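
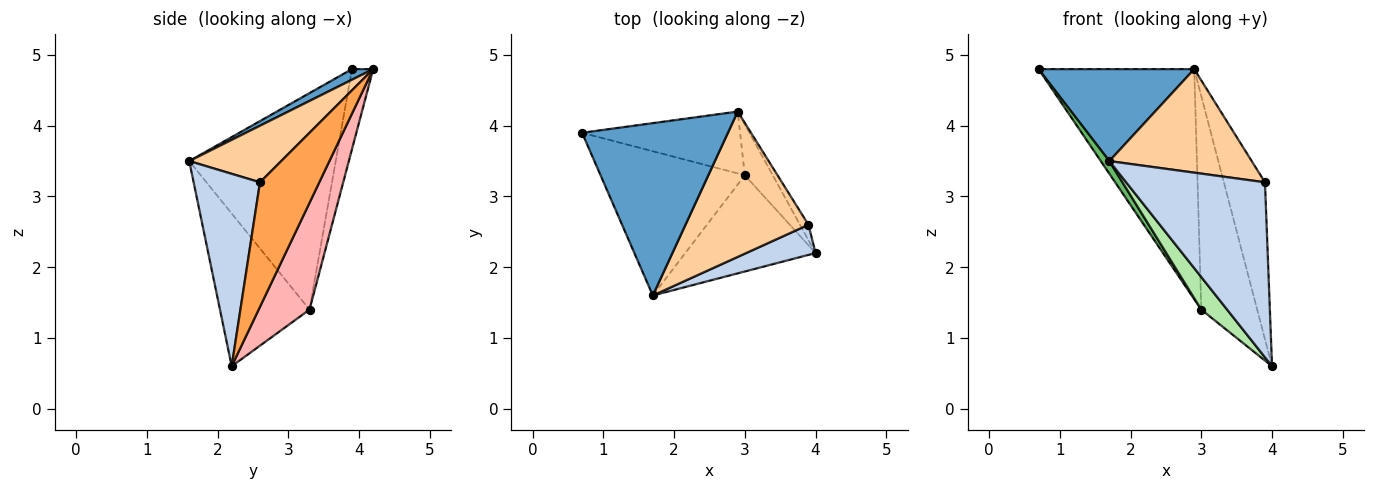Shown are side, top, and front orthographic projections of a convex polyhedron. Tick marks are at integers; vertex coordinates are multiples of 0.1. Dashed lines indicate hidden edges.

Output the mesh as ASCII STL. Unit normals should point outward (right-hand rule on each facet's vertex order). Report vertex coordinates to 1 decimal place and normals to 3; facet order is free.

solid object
 facet normal 0.064 -0.470 0.880
  outer loop
   vertex 2.9 4.2 4.8
   vertex 0.7 3.9 4.8
   vertex 1.7 1.6 3.5
  endloop
 endfacet
 facet normal 0.426 -0.892 0.154
  outer loop
   vertex 3.9 2.6 3.2
   vertex 1.7 1.6 3.5
   vertex 4.0 2.2 0.6
  endloop
 endfacet
 facet normal 0.821 0.569 -0.056
  outer loop
   vertex 3.9 2.6 3.2
   vertex 4.0 2.2 0.6
   vertex 2.9 4.2 4.8
  endloop
 endfacet
 facet normal 0.351 -0.543 0.763
  outer loop
   vertex 3.9 2.6 3.2
   vertex 2.9 4.2 4.8
   vertex 1.7 1.6 3.5
  endloop
 endfacet
 facet normal -0.831 -0.048 -0.554
  outer loop
   vertex 3.0 3.3 1.4
   vertex 1.7 1.6 3.5
   vertex 0.7 3.9 4.8
  endloop
 endfacet
 facet normal -0.743 -0.215 -0.634
  outer loop
   vertex 3.0 3.3 1.4
   vertex 4.0 2.2 0.6
   vertex 1.7 1.6 3.5
  endloop
 endfacet
 facet normal -0.131 0.957 -0.257
  outer loop
   vertex 3.0 3.3 1.4
   vertex 0.7 3.9 4.8
   vertex 2.9 4.2 4.8
  endloop
 endfacet
 facet normal 0.663 0.729 -0.173
  outer loop
   vertex 3.0 3.3 1.4
   vertex 2.9 4.2 4.8
   vertex 4.0 2.2 0.6
  endloop
 endfacet
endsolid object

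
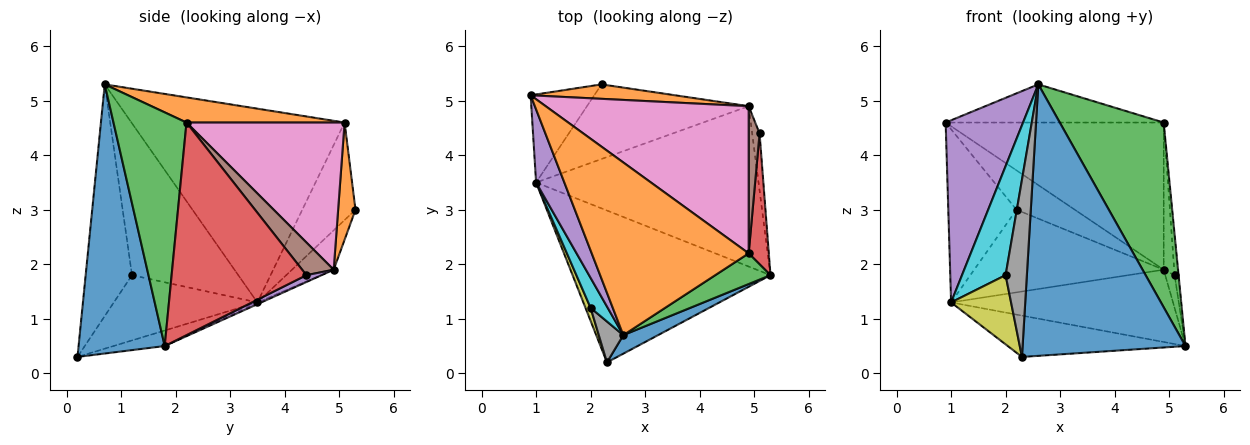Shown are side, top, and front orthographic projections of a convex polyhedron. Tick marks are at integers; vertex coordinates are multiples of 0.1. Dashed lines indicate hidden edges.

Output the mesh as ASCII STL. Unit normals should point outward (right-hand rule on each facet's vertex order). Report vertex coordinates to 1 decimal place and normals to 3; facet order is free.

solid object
 facet normal 0.467 -0.882 0.060
  outer loop
   vertex 2.6 0.7 5.3
   vertex 2.3 0.2 0.3
   vertex 5.3 1.8 0.5
  endloop
 endfacet
 facet normal 0.155 0.213 0.965
  outer loop
   vertex 4.9 2.2 4.6
   vertex 0.9 5.1 4.6
   vertex 2.6 0.7 5.3
  endloop
 endfacet
 facet normal 0.570 -0.811 0.135
  outer loop
   vertex 4.9 2.2 4.6
   vertex 2.6 0.7 5.3
   vertex 5.3 1.8 0.5
  endloop
 endfacet
 facet normal -0.075 0.262 -0.962
  outer loop
   vertex 1.0 3.5 1.3
   vertex 5.3 1.8 0.5
   vertex 2.3 0.2 0.3
  endloop
 endfacet
 facet normal -0.931 -0.338 0.136
  outer loop
   vertex 1.0 3.5 1.3
   vertex 2.6 0.7 5.3
   vertex 0.9 5.1 4.6
  endloop
 endfacet
 facet normal -0.007 0.411 -0.912
  outer loop
   vertex 4.9 4.9 1.9
   vertex 5.3 1.8 0.5
   vertex 1.0 3.5 1.3
  endloop
 endfacet
 facet normal 0.456 0.629 0.629
  outer loop
   vertex 4.9 4.9 1.9
   vertex 0.9 5.1 4.6
   vertex 4.9 2.2 4.6
  endloop
 endfacet
 facet normal -0.905 -0.415 0.096
  outer loop
   vertex 2.0 1.2 1.8
   vertex 2.3 0.2 0.3
   vertex 2.6 0.7 5.3
  endloop
 endfacet
 facet normal -0.920 -0.384 0.072
  outer loop
   vertex 2.0 1.2 1.8
   vertex 1.0 3.5 1.3
   vertex 2.3 0.2 0.3
  endloop
 endfacet
 facet normal -0.920 -0.378 0.104
  outer loop
   vertex 2.0 1.2 1.8
   vertex 2.6 0.7 5.3
   vertex 1.0 3.5 1.3
  endloop
 endfacet
 facet normal -0.571 0.732 -0.372
  outer loop
   vertex 2.2 5.3 3.0
   vertex 1.0 3.5 1.3
   vertex 0.9 5.1 4.6
  endloop
 endfacet
 facet normal 0.269 0.904 0.332
  outer loop
   vertex 2.2 5.3 3.0
   vertex 0.9 5.1 4.6
   vertex 4.9 4.9 1.9
  endloop
 endfacet
 facet normal -0.161 0.732 -0.662
  outer loop
   vertex 2.2 5.3 3.0
   vertex 4.9 4.9 1.9
   vertex 1.0 3.5 1.3
  endloop
 endfacet
 facet normal 0.995 0.029 0.094
  outer loop
   vertex 5.1 4.4 1.8
   vertex 4.9 2.2 4.6
   vertex 5.3 1.8 0.5
  endloop
 endfacet
 facet normal 0.628 0.386 -0.676
  outer loop
   vertex 5.1 4.4 1.8
   vertex 5.3 1.8 0.5
   vertex 4.9 4.9 1.9
  endloop
 endfacet
 facet normal 0.905 0.302 0.302
  outer loop
   vertex 5.1 4.4 1.8
   vertex 4.9 4.9 1.9
   vertex 4.9 2.2 4.6
  endloop
 endfacet
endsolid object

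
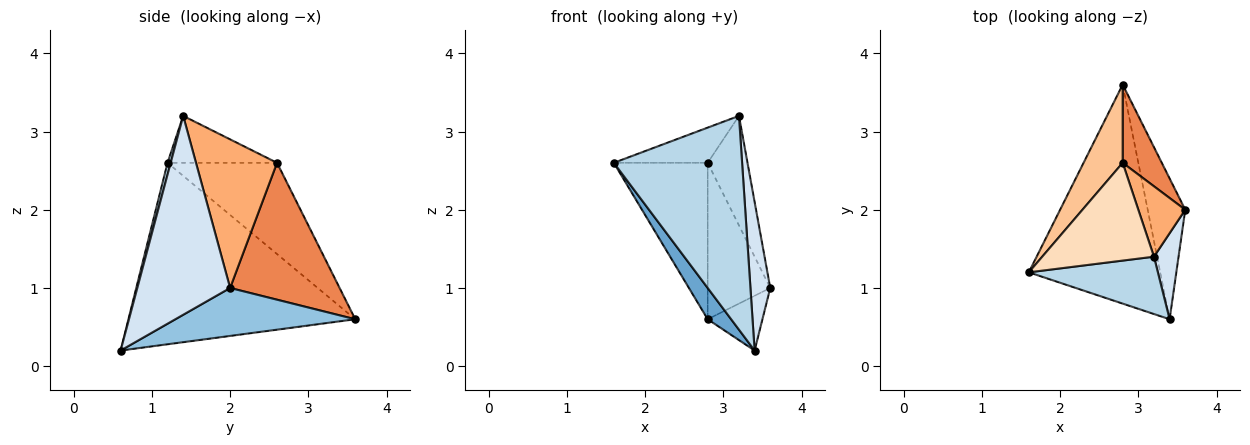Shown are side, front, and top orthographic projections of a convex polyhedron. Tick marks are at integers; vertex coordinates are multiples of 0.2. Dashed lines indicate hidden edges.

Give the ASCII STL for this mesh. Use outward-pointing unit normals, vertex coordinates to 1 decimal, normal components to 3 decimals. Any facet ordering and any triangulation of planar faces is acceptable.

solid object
 facet normal -0.807 -0.083 -0.584
  outer loop
   vertex 3.4 0.6 0.2
   vertex 1.6 1.2 2.6
   vertex 2.8 3.6 0.6
  endloop
 endfacet
 facet normal 0.766 0.233 -0.599
  outer loop
   vertex 3.4 0.6 0.2
   vertex 2.8 3.6 0.6
   vertex 3.6 2.0 1.0
  endloop
 endfacet
 facet normal 0.024 -0.966 0.259
  outer loop
   vertex 3.2 1.4 3.2
   vertex 1.6 1.2 2.6
   vertex 3.4 0.6 0.2
  endloop
 endfacet
 facet normal 0.971 -0.207 0.120
  outer loop
   vertex 3.2 1.4 3.2
   vertex 3.4 0.6 0.2
   vertex 3.6 2.0 1.0
  endloop
 endfacet
 facet normal 0.843 0.482 0.241
  outer loop
   vertex 2.8 2.6 2.6
   vertex 3.6 2.0 1.0
   vertex 2.8 3.6 0.6
  endloop
 endfacet
 facet normal 0.864 0.424 0.273
  outer loop
   vertex 2.8 2.6 2.6
   vertex 3.2 1.4 3.2
   vertex 3.6 2.0 1.0
  endloop
 endfacet
 facet normal -0.722 0.619 0.309
  outer loop
   vertex 2.8 2.6 2.6
   vertex 2.8 3.6 0.6
   vertex 1.6 1.2 2.6
  endloop
 endfacet
 facet normal -0.368 0.315 0.875
  outer loop
   vertex 2.8 2.6 2.6
   vertex 1.6 1.2 2.6
   vertex 3.2 1.4 3.2
  endloop
 endfacet
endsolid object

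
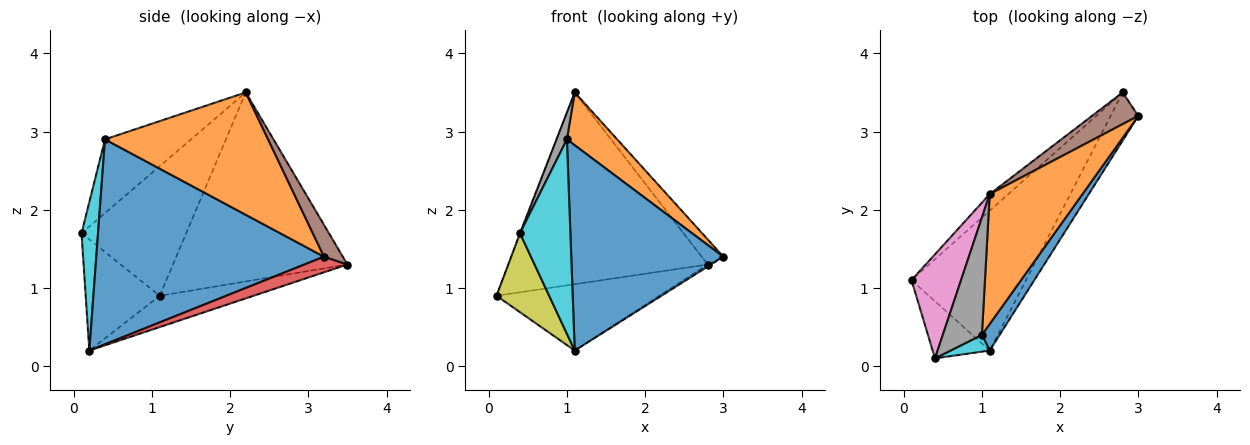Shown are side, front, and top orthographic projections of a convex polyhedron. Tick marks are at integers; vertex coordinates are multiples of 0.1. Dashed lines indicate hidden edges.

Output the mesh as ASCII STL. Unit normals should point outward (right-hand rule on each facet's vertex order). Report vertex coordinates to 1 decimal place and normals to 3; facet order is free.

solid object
 facet normal 0.829 -0.554 0.072
  outer loop
   vertex 1.0 0.4 2.9
   vertex 1.1 0.2 0.2
   vertex 3.0 3.2 1.4
  endloop
 endfacet
 facet normal 0.774 -0.239 0.587
  outer loop
   vertex 1.0 0.4 2.9
   vertex 3.0 3.2 1.4
   vertex 1.1 2.2 3.5
  endloop
 endfacet
 facet normal -0.240 0.416 -0.877
  outer loop
   vertex 2.8 3.5 1.3
   vertex 1.1 0.2 0.2
   vertex 0.1 1.1 0.9
  endloop
 endfacet
 facet normal 0.491 0.037 -0.870
  outer loop
   vertex 2.8 3.5 1.3
   vertex 3.0 3.2 1.4
   vertex 1.1 0.2 0.2
  endloop
 endfacet
 facet normal -0.658 0.751 -0.065
  outer loop
   vertex 2.8 3.5 1.3
   vertex 0.1 1.1 0.9
   vertex 1.1 2.2 3.5
  endloop
 endfacet
 facet normal 0.475 0.546 0.690
  outer loop
   vertex 2.8 3.5 1.3
   vertex 1.1 2.2 3.5
   vertex 3.0 3.2 1.4
  endloop
 endfacet
 facet normal -0.934 0.005 0.357
  outer loop
   vertex 0.4 0.1 1.7
   vertex 1.1 2.2 3.5
   vertex 0.1 1.1 0.9
  endloop
 endfacet
 facet normal -0.878 -0.106 0.466
  outer loop
   vertex 0.4 0.1 1.7
   vertex 1.0 0.4 2.9
   vertex 1.1 2.2 3.5
  endloop
 endfacet
 facet normal -0.752 -0.535 -0.386
  outer loop
   vertex 0.4 0.1 1.7
   vertex 0.1 1.1 0.9
   vertex 1.1 0.2 0.2
  endloop
 endfacet
 facet normal 0.310 -0.947 0.082
  outer loop
   vertex 0.4 0.1 1.7
   vertex 1.1 0.2 0.2
   vertex 1.0 0.4 2.9
  endloop
 endfacet
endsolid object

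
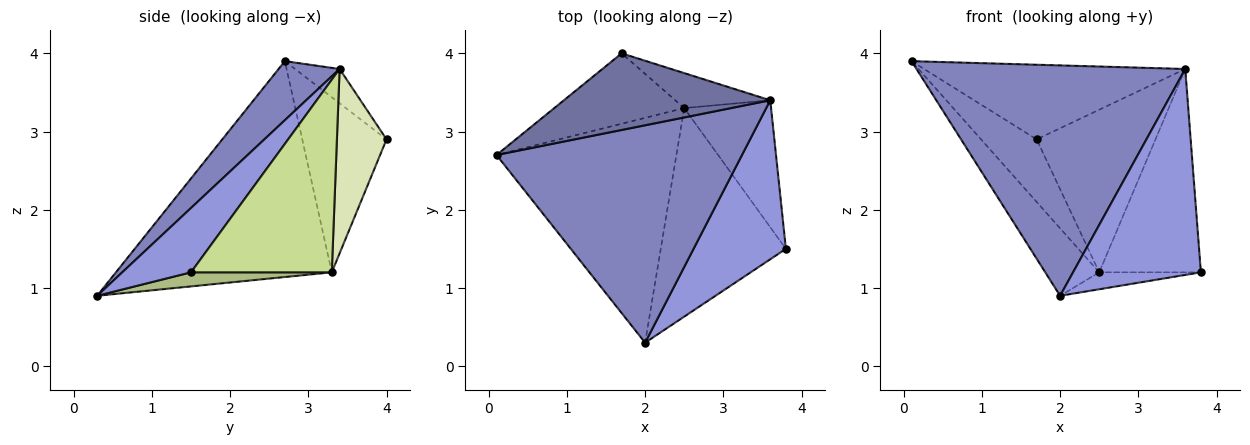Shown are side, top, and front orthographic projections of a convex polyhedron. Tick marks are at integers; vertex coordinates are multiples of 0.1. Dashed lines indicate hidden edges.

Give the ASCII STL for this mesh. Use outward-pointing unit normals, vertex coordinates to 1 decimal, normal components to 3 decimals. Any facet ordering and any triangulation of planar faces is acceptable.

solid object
 facet normal -0.118 0.693 0.711
  outer loop
   vertex 3.6 3.4 3.8
   vertex 1.7 4.0 2.9
   vertex 0.1 2.7 3.9
  endloop
 endfacet
 facet normal 0.163 -0.718 0.677
  outer loop
   vertex 3.6 3.4 3.8
   vertex 0.1 2.7 3.9
   vertex 2.0 0.3 0.9
  endloop
 endfacet
 facet normal 0.392 -0.728 0.562
  outer loop
   vertex 3.6 3.4 3.8
   vertex 2.0 0.3 0.9
   vertex 3.8 1.5 1.2
  endloop
 endfacet
 facet normal -0.710 0.468 -0.527
  outer loop
   vertex 2.5 3.3 1.2
   vertex 0.1 2.7 3.9
   vertex 1.7 4.0 2.9
  endloop
 endfacet
 facet normal -0.754 0.189 -0.629
  outer loop
   vertex 2.5 3.3 1.2
   vertex 2.0 0.3 0.9
   vertex 0.1 2.7 3.9
  endloop
 endfacet
 facet normal 0.111 0.080 -0.991
  outer loop
   vertex 2.5 3.3 1.2
   vertex 3.8 1.5 1.2
   vertex 2.0 0.3 0.9
  endloop
 endfacet
 facet normal 0.761 0.550 -0.343
  outer loop
   vertex 2.5 3.3 1.2
   vertex 3.6 3.4 3.8
   vertex 3.8 1.5 1.2
  endloop
 endfacet
 facet normal 0.378 0.905 -0.195
  outer loop
   vertex 2.5 3.3 1.2
   vertex 1.7 4.0 2.9
   vertex 3.6 3.4 3.8
  endloop
 endfacet
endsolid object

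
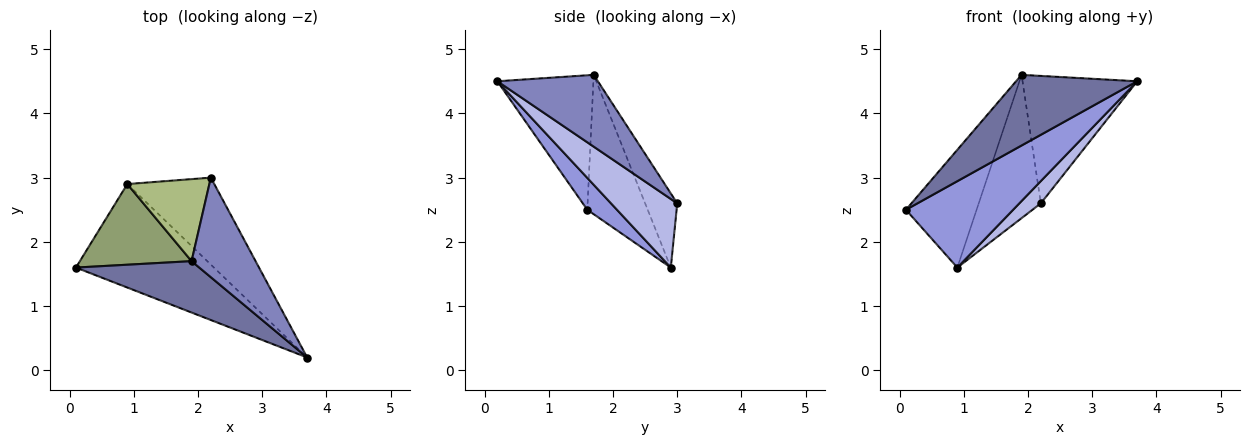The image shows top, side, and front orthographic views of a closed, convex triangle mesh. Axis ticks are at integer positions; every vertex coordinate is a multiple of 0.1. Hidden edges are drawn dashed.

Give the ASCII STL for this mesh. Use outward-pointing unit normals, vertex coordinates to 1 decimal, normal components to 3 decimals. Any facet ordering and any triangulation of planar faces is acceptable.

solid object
 facet normal -0.540 -0.681 0.495
  outer loop
   vertex 1.9 1.7 4.6
   vertex 0.1 1.6 2.5
   vertex 3.7 0.2 4.5
  endloop
 endfacet
 facet normal 0.568 0.648 0.507
  outer loop
   vertex 1.9 1.7 4.6
   vertex 3.7 0.2 4.5
   vertex 2.2 3.0 2.6
  endloop
 endfacet
 facet normal 0.175 -0.631 -0.756
  outer loop
   vertex 0.9 2.9 1.6
   vertex 3.7 0.2 4.5
   vertex 0.1 1.6 2.5
  endloop
 endfacet
 facet normal 0.607 -0.197 -0.770
  outer loop
   vertex 0.9 2.9 1.6
   vertex 2.2 3.0 2.6
   vertex 3.7 0.2 4.5
  endloop
 endfacet
 facet normal -0.576 0.674 0.462
  outer loop
   vertex 0.9 2.9 1.6
   vertex 0.1 1.6 2.5
   vertex 1.9 1.7 4.6
  endloop
 endfacet
 facet normal -0.410 0.792 0.453
  outer loop
   vertex 0.9 2.9 1.6
   vertex 1.9 1.7 4.6
   vertex 2.2 3.0 2.6
  endloop
 endfacet
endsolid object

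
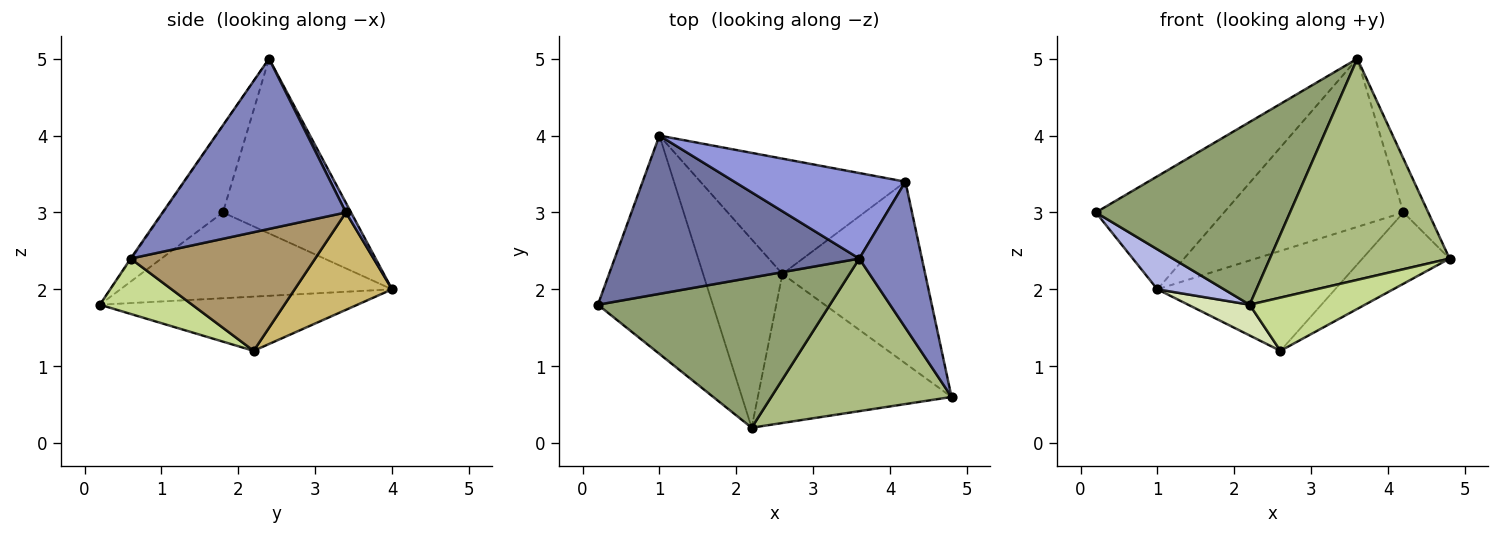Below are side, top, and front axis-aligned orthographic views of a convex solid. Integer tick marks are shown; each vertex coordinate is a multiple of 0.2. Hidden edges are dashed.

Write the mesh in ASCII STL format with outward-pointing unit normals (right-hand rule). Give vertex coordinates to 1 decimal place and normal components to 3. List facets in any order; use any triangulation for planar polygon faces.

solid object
 facet normal -0.503 0.503 0.704
  outer loop
   vertex 3.6 2.4 5.0
   vertex 1.0 4.0 2.0
   vertex 0.2 1.8 3.0
  endloop
 endfacet
 facet normal 0.931 0.126 0.342
  outer loop
   vertex 4.2 3.4 3.0
   vertex 3.6 2.4 5.0
   vertex 4.8 0.6 2.4
  endloop
 endfacet
 facet normal 0.025 0.891 0.453
  outer loop
   vertex 4.2 3.4 3.0
   vertex 1.0 4.0 2.0
   vertex 3.6 2.4 5.0
  endloop
 endfacet
 facet normal -0.592 -0.145 -0.793
  outer loop
   vertex 2.2 0.2 1.8
   vertex 0.2 1.8 3.0
   vertex 1.0 4.0 2.0
  endloop
 endfacet
 facet normal -0.231 -0.752 0.618
  outer loop
   vertex 2.2 0.2 1.8
   vertex 3.6 2.4 5.0
   vertex 0.2 1.8 3.0
  endloop
 endfacet
 facet normal -0.004 -0.823 0.568
  outer loop
   vertex 2.2 0.2 1.8
   vertex 4.8 0.6 2.4
   vertex 3.6 2.4 5.0
  endloop
 endfacet
 facet normal 0.260 -0.325 -0.909
  outer loop
   vertex 2.6 2.2 1.2
   vertex 4.8 0.6 2.4
   vertex 2.2 0.2 1.8
  endloop
 endfacet
 facet normal -0.559 -0.134 -0.818
  outer loop
   vertex 2.6 2.2 1.2
   vertex 2.2 0.2 1.8
   vertex 1.0 4.0 2.0
  endloop
 endfacet
 facet normal 0.612 0.289 -0.736
  outer loop
   vertex 2.6 2.2 1.2
   vertex 4.2 3.4 3.0
   vertex 4.8 0.6 2.4
  endloop
 endfacet
 facet normal 0.338 0.616 -0.711
  outer loop
   vertex 2.6 2.2 1.2
   vertex 1.0 4.0 2.0
   vertex 4.2 3.4 3.0
  endloop
 endfacet
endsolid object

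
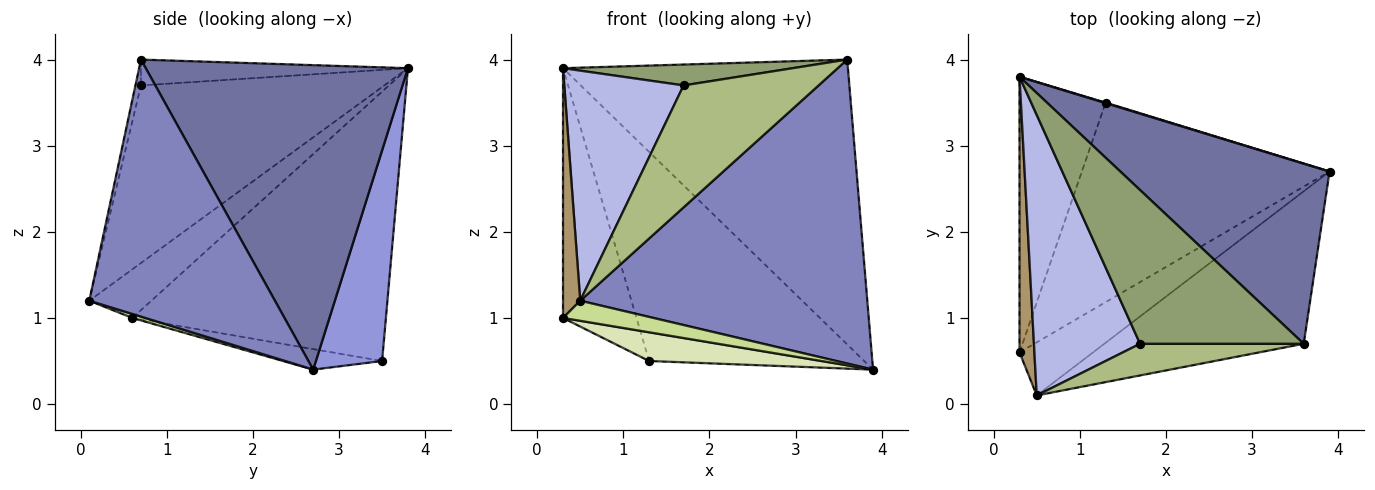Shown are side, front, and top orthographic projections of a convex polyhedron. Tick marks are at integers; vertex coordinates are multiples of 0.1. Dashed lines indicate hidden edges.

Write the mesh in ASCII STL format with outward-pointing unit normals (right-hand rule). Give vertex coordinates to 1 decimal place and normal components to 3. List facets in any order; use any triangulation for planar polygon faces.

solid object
 facet normal 0.614 0.667 0.422
  outer loop
   vertex 3.6 0.7 4.0
   vertex 3.9 2.7 0.4
   vertex 0.3 3.8 3.9
  endloop
 endfacet
 facet normal 0.500 -0.774 -0.388
  outer loop
   vertex 3.6 0.7 4.0
   vertex 0.5 0.1 1.2
   vertex 3.9 2.7 0.4
  endloop
 endfacet
 facet normal 0.294 0.956 0.002
  outer loop
   vertex 1.3 3.5 0.5
   vertex 0.3 3.8 3.9
   vertex 3.9 2.7 0.4
  endloop
 endfacet
 facet normal -0.791 -0.388 0.473
  outer loop
   vertex 1.7 0.7 3.7
   vertex 0.3 3.8 3.9
   vertex 0.5 0.1 1.2
  endloop
 endfacet
 facet normal -0.155 -0.133 0.979
  outer loop
   vertex 1.7 0.7 3.7
   vertex 3.6 0.7 4.0
   vertex 0.3 3.8 3.9
  endloop
 endfacet
 facet normal -0.040 -0.967 0.251
  outer loop
   vertex 1.7 0.7 3.7
   vertex 0.5 0.1 1.2
   vertex 3.6 0.7 4.0
  endloop
 endfacet
 facet normal 0.050 -0.353 -0.934
  outer loop
   vertex 0.3 0.6 1.0
   vertex 3.9 2.7 0.4
   vertex 0.5 0.1 1.2
  endloop
 endfacet
 facet normal -0.082 -0.142 -0.987
  outer loop
   vertex 0.3 0.6 1.0
   vertex 1.3 3.5 0.5
   vertex 3.9 2.7 0.4
  endloop
 endfacet
 facet normal -0.924 -0.256 0.283
  outer loop
   vertex 0.3 0.6 1.0
   vertex 0.5 0.1 1.2
   vertex 0.3 3.8 3.9
  endloop
 endfacet
 facet normal -0.918 0.266 -0.294
  outer loop
   vertex 0.3 0.6 1.0
   vertex 0.3 3.8 3.9
   vertex 1.3 3.5 0.5
  endloop
 endfacet
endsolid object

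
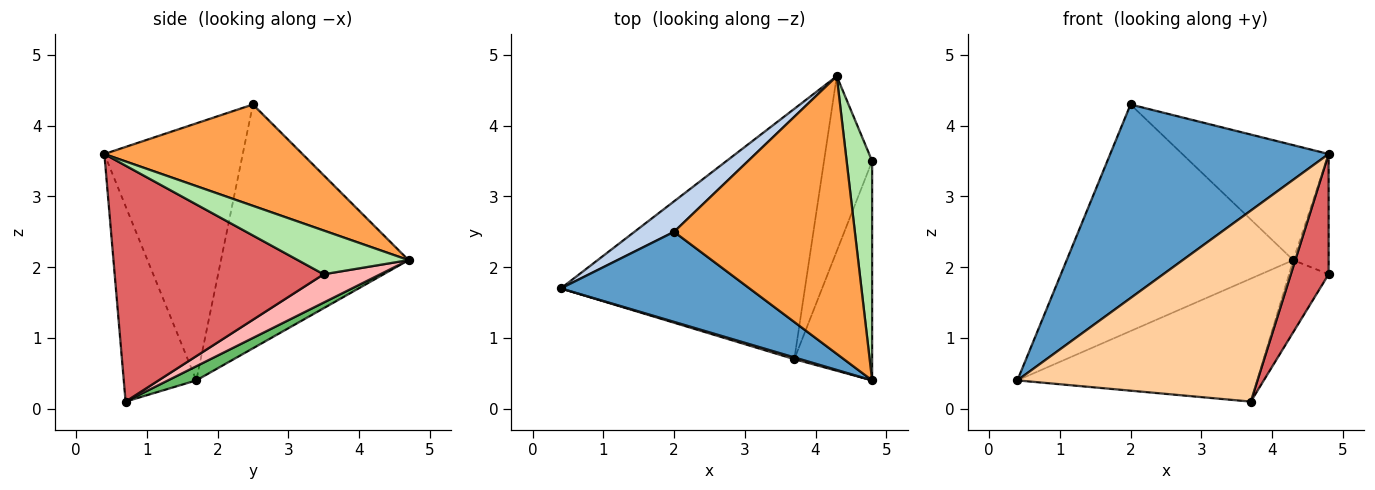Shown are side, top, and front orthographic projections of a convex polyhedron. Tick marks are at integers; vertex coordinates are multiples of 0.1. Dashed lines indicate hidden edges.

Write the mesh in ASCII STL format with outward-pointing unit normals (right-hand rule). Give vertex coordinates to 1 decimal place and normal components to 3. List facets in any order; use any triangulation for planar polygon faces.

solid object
 facet normal -0.498 -0.786 0.366
  outer loop
   vertex 2.0 2.5 4.3
   vertex 0.4 1.7 0.4
   vertex 4.8 0.4 3.6
  endloop
 endfacet
 facet normal -0.634 0.766 0.103
  outer loop
   vertex 2.0 2.5 4.3
   vertex 4.3 4.7 2.1
   vertex 0.4 1.7 0.4
  endloop
 endfacet
 facet normal 0.460 0.340 0.820
  outer loop
   vertex 2.0 2.5 4.3
   vertex 4.8 0.4 3.6
   vertex 4.3 4.7 2.1
  endloop
 endfacet
 facet normal -0.289 -0.957 0.009
  outer loop
   vertex 3.7 0.7 0.1
   vertex 4.8 0.4 3.6
   vertex 0.4 1.7 0.4
  endloop
 endfacet
 facet normal 0.052 0.440 -0.896
  outer loop
   vertex 3.7 0.7 0.1
   vertex 0.4 1.7 0.4
   vertex 4.3 4.7 2.1
  endloop
 endfacet
 facet normal 0.833 0.266 0.485
  outer loop
   vertex 4.8 3.5 1.9
   vertex 4.3 4.7 2.1
   vertex 4.8 0.4 3.6
  endloop
 endfacet
 facet normal 0.936 -0.169 -0.309
  outer loop
   vertex 4.8 3.5 1.9
   vertex 4.8 0.4 3.6
   vertex 3.7 0.7 0.1
  endloop
 endfacet
 facet normal 0.478 0.334 -0.812
  outer loop
   vertex 4.8 3.5 1.9
   vertex 3.7 0.7 0.1
   vertex 4.3 4.7 2.1
  endloop
 endfacet
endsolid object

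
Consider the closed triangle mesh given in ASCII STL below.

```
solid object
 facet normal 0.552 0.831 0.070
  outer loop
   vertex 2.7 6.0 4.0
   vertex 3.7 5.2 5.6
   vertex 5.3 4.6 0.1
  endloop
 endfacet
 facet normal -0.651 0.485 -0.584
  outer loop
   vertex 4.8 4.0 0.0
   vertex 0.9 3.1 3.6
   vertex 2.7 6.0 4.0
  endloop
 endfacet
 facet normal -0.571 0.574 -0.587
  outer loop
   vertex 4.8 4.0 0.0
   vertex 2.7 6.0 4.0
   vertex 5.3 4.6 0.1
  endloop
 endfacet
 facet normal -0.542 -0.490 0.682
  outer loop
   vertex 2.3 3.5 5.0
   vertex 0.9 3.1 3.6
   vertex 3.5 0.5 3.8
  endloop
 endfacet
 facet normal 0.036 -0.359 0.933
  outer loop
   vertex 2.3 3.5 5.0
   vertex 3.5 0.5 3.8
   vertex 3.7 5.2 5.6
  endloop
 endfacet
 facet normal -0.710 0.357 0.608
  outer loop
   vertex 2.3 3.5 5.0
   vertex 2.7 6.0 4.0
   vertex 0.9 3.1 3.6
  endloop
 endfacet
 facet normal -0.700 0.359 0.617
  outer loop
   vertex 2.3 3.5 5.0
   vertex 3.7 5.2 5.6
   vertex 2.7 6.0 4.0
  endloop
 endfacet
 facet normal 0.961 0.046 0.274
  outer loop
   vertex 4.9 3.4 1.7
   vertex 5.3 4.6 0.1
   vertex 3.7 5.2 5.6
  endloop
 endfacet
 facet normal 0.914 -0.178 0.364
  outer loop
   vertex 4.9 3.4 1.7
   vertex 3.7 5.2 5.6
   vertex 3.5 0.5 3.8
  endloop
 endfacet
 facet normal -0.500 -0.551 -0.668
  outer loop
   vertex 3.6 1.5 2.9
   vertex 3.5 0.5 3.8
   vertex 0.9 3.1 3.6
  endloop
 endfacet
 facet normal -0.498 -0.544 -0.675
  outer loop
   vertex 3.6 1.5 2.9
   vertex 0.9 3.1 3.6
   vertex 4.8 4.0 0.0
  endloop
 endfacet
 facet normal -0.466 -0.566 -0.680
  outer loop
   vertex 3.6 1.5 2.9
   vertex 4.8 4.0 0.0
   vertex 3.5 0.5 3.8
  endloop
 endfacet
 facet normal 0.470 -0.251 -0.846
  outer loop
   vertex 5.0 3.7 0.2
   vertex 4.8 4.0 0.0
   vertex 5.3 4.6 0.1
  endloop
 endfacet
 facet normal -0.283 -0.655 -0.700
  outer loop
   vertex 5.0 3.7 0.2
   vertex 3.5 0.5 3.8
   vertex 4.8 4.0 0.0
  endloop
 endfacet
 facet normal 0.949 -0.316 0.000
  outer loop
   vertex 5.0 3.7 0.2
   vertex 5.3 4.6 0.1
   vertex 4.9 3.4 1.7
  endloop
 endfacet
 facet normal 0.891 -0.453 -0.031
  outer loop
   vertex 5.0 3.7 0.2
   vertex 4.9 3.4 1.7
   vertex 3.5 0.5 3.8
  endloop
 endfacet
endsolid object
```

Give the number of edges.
24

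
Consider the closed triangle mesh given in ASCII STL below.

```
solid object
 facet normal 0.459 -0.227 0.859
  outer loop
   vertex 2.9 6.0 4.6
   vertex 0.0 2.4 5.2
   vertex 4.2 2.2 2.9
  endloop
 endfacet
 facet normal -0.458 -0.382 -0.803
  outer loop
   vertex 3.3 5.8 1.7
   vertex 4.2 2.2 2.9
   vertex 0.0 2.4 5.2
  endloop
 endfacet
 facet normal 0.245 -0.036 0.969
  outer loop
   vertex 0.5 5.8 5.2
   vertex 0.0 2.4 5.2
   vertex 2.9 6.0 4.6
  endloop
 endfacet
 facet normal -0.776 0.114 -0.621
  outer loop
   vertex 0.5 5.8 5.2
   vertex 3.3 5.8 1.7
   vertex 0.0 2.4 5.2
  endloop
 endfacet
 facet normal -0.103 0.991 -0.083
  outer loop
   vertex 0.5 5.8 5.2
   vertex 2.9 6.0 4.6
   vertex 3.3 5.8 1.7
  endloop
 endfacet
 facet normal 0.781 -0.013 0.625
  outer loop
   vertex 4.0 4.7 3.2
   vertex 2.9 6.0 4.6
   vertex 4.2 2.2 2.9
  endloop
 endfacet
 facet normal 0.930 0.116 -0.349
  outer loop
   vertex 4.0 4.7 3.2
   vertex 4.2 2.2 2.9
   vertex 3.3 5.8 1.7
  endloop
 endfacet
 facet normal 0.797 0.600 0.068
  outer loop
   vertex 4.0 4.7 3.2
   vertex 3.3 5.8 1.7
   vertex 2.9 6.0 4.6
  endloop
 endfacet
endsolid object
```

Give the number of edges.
12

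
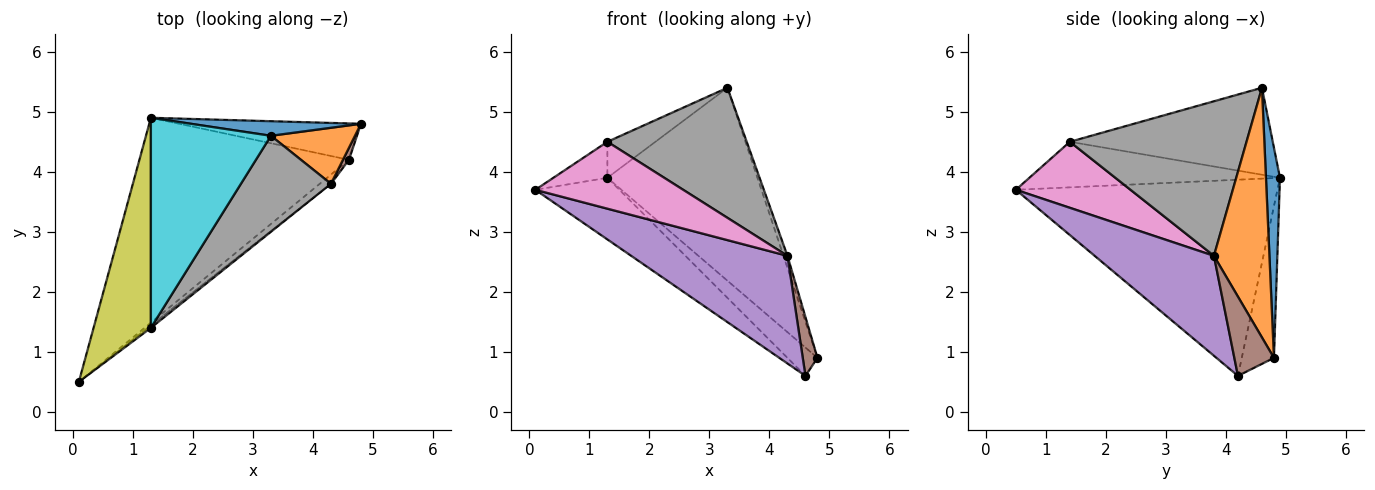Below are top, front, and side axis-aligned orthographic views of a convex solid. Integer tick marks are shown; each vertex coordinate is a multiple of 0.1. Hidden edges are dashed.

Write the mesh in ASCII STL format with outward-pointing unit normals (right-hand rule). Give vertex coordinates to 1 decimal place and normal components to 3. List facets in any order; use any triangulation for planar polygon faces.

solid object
 facet normal 0.093 0.993 0.075
  outer loop
   vertex 3.3 4.6 5.4
   vertex 4.8 4.8 0.9
   vertex 1.3 4.9 3.9
  endloop
 endfacet
 facet normal 0.946 0.068 0.318
  outer loop
   vertex 4.3 3.8 2.6
   vertex 4.8 4.8 0.9
   vertex 3.3 4.6 5.4
  endloop
 endfacet
 facet normal -0.668 0.214 -0.713
  outer loop
   vertex 4.6 4.2 0.6
   vertex 0.1 0.5 3.7
   vertex 1.3 4.9 3.9
  endloop
 endfacet
 facet normal -0.550 0.513 -0.659
  outer loop
   vertex 4.6 4.2 0.6
   vertex 1.3 4.9 3.9
   vertex 4.8 4.8 0.9
  endloop
 endfacet
 facet normal 0.605 -0.793 -0.068
  outer loop
   vertex 4.6 4.2 0.6
   vertex 4.3 3.8 2.6
   vertex 0.1 0.5 3.7
  endloop
 endfacet
 facet normal 0.935 -0.347 0.071
  outer loop
   vertex 4.6 4.2 0.6
   vertex 4.8 4.8 0.9
   vertex 4.3 3.8 2.6
  endloop
 endfacet
 facet normal 0.613 -0.790 -0.030
  outer loop
   vertex 1.3 1.4 4.5
   vertex 0.1 0.5 3.7
   vertex 4.3 3.8 2.6
  endloop
 endfacet
 facet normal 0.714 -0.563 0.416
  outer loop
   vertex 1.3 1.4 4.5
   vertex 4.3 3.8 2.6
   vertex 3.3 4.6 5.4
  endloop
 endfacet
 facet normal -0.617 0.133 0.776
  outer loop
   vertex 1.3 1.4 4.5
   vertex 1.3 4.9 3.9
   vertex 0.1 0.5 3.7
  endloop
 endfacet
 facet normal -0.581 0.138 0.802
  outer loop
   vertex 1.3 1.4 4.5
   vertex 3.3 4.6 5.4
   vertex 1.3 4.9 3.9
  endloop
 endfacet
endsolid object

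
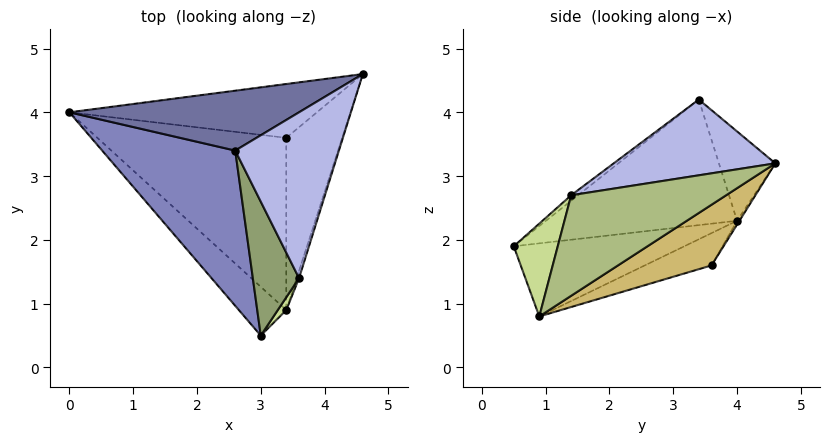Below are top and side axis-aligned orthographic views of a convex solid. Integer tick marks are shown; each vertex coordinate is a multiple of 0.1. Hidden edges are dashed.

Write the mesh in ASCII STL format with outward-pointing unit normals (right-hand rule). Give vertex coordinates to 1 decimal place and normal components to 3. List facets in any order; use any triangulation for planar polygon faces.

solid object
 facet normal -0.213 0.810 0.547
  outer loop
   vertex 2.6 3.4 4.2
   vertex 4.6 4.6 3.2
   vertex 0.0 4.0 2.3
  endloop
 endfacet
 facet normal -0.570 -0.557 0.604
  outer loop
   vertex 2.6 3.4 4.2
   vertex 0.0 4.0 2.3
   vertex 3.0 0.5 1.9
  endloop
 endfacet
 facet normal -0.701 -0.549 -0.455
  outer loop
   vertex 3.4 0.9 0.8
   vertex 3.0 0.5 1.9
   vertex 0.0 4.0 2.3
  endloop
 endfacet
 facet normal 0.563 -0.297 0.771
  outer loop
   vertex 3.6 1.4 2.7
   vertex 4.6 4.6 3.2
   vertex 2.6 3.4 4.2
  endloop
 endfacet
 facet normal -0.092 -0.627 0.774
  outer loop
   vertex 3.6 1.4 2.7
   vertex 2.6 3.4 4.2
   vertex 3.0 0.5 1.9
  endloop
 endfacet
 facet normal 0.955 -0.295 -0.023
  outer loop
   vertex 3.6 1.4 2.7
   vertex 3.4 0.9 0.8
   vertex 4.6 4.6 3.2
  endloop
 endfacet
 facet normal 0.799 -0.597 0.073
  outer loop
   vertex 3.6 1.4 2.7
   vertex 3.0 0.5 1.9
   vertex 3.4 0.9 0.8
  endloop
 endfacet
 facet normal -0.008 0.851 -0.526
  outer loop
   vertex 3.4 3.6 1.6
   vertex 0.0 4.0 2.3
   vertex 4.6 4.6 3.2
  endloop
 endfacet
 facet normal -0.162 0.280 -0.946
  outer loop
   vertex 3.4 3.6 1.6
   vertex 3.4 0.9 0.8
   vertex 0.0 4.0 2.3
  endloop
 endfacet
 facet normal 0.721 0.197 -0.664
  outer loop
   vertex 3.4 3.6 1.6
   vertex 4.6 4.6 3.2
   vertex 3.4 0.9 0.8
  endloop
 endfacet
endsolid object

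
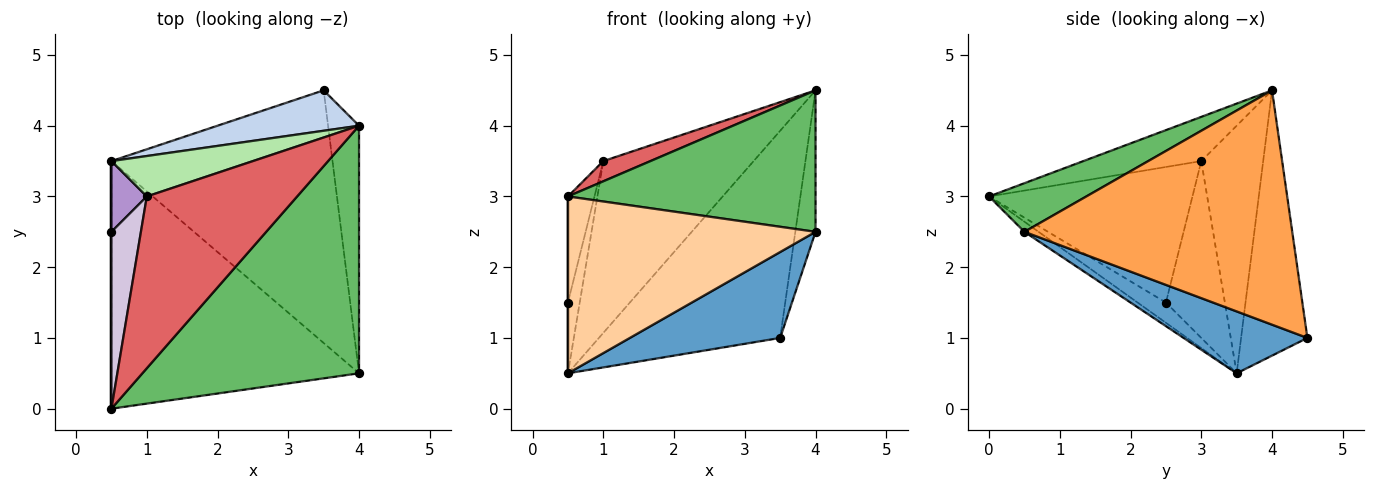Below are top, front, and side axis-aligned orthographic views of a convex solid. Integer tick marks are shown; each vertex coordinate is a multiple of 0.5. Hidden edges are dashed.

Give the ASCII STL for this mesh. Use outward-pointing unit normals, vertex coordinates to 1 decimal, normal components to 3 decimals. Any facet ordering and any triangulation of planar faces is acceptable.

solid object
 facet normal 0.256 -0.311 -0.915
  outer loop
   vertex 3.5 4.5 1.0
   vertex 4.0 0.5 2.5
   vertex 0.5 3.5 0.5
  endloop
 endfacet
 facet normal -0.338 0.924 0.180
  outer loop
   vertex 4.0 4.0 4.5
   vertex 3.5 4.5 1.0
   vertex 0.5 3.5 0.5
  endloop
 endfacet
 facet normal 0.989 0.075 -0.131
  outer loop
   vertex 4.0 4.0 4.5
   vertex 4.0 0.5 2.5
   vertex 3.5 4.5 1.0
  endloop
 endfacet
 facet normal -0.033 -0.581 -0.813
  outer loop
   vertex 0.5 0.0 3.0
   vertex 0.5 3.5 0.5
   vertex 4.0 0.5 2.5
  endloop
 endfacet
 facet normal 0.191 -0.487 0.852
  outer loop
   vertex 0.5 0.0 3.0
   vertex 4.0 0.5 2.5
   vertex 4.0 4.0 4.5
  endloop
 endfacet
 facet normal -0.372 0.904 0.213
  outer loop
   vertex 1.0 3.0 3.5
   vertex 4.0 4.0 4.5
   vertex 0.5 3.5 0.5
  endloop
 endfacet
 facet normal -0.280 -0.112 0.953
  outer loop
   vertex 1.0 3.0 3.5
   vertex 0.5 0.0 3.0
   vertex 4.0 4.0 4.5
  endloop
 endfacet
 facet normal -1.000 0.000 0.000
  outer loop
   vertex 0.5 2.5 1.5
   vertex 0.5 3.5 0.5
   vertex 0.5 0.0 3.0
  endloop
 endfacet
 facet normal -0.962 0.192 0.192
  outer loop
   vertex 0.5 2.5 1.5
   vertex 1.0 3.0 3.5
   vertex 0.5 3.5 0.5
  endloop
 endfacet
 facet normal -0.969 0.126 0.211
  outer loop
   vertex 0.5 2.5 1.5
   vertex 0.5 0.0 3.0
   vertex 1.0 3.0 3.5
  endloop
 endfacet
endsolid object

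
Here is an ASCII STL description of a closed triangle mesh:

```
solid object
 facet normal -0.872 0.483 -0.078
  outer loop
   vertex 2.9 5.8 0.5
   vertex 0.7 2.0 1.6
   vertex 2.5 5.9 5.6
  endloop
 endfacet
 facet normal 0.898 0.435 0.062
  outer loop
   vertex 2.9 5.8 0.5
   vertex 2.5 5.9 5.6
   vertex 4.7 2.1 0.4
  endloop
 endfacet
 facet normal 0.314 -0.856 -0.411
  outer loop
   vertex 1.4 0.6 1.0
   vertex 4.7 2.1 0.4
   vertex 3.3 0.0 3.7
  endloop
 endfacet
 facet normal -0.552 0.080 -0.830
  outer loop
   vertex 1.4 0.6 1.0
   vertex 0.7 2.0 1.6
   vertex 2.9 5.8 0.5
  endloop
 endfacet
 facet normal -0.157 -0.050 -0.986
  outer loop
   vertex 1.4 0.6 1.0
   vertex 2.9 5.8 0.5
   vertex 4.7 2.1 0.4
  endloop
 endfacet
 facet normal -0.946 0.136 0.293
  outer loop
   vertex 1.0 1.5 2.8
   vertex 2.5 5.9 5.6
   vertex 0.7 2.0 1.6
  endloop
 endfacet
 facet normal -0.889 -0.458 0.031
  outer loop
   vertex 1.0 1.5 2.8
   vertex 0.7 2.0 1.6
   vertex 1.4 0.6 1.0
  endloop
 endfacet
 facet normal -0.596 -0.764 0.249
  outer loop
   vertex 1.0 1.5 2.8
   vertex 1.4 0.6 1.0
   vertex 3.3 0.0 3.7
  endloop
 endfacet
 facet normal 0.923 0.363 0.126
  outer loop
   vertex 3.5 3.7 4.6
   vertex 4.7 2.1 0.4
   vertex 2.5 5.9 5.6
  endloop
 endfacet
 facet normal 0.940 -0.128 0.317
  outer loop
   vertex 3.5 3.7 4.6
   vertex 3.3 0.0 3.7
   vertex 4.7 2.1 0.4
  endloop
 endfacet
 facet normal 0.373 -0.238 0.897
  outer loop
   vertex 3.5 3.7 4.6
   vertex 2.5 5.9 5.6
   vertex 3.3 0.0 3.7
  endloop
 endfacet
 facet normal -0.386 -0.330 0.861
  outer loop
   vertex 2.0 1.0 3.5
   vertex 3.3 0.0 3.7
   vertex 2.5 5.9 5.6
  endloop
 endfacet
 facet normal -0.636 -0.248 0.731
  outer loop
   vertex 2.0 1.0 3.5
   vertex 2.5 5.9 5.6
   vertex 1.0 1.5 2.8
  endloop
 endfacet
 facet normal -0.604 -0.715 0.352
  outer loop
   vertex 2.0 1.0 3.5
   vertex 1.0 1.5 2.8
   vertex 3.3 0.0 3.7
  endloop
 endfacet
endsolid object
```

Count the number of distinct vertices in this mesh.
9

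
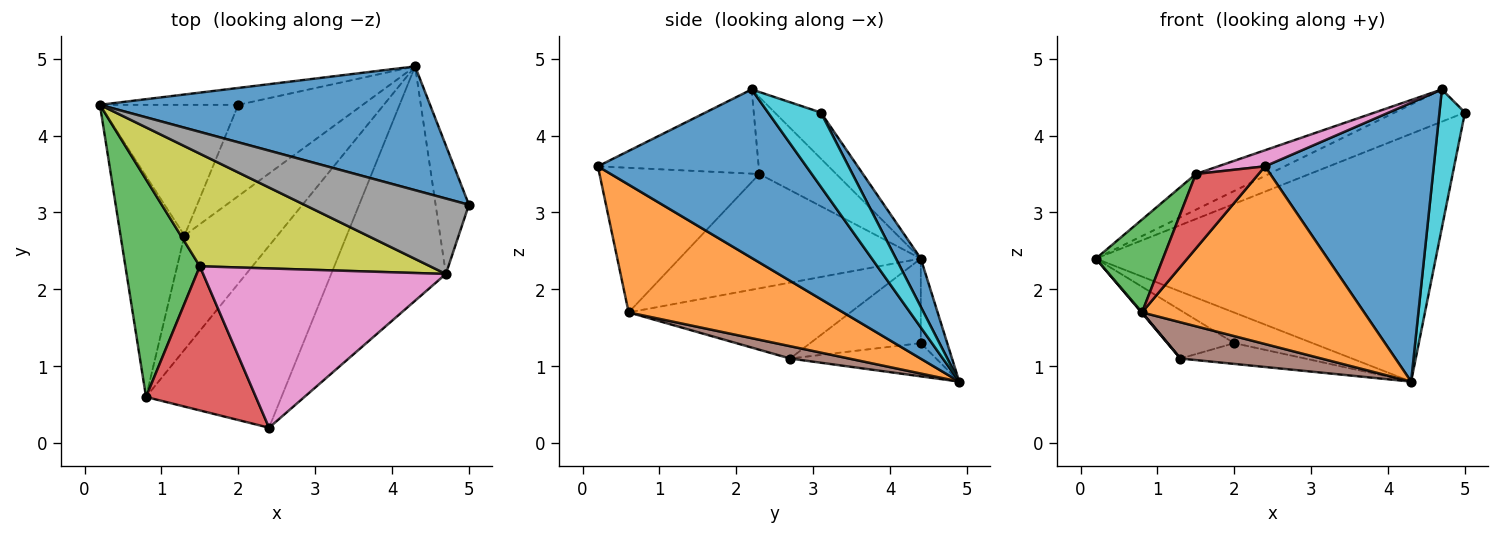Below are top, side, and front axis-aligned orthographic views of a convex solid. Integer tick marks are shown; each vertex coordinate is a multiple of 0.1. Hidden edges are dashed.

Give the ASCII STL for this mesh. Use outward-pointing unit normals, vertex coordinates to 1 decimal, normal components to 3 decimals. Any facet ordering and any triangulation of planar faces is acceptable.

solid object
 facet normal 0.065 0.893 0.446
  outer loop
   vertex 4.3 4.9 0.8
   vertex 0.2 4.4 2.4
   vertex 5.0 3.1 4.3
  endloop
 endfacet
 facet normal 0.559 -0.579 -0.593
  outer loop
   vertex 0.8 0.6 1.7
   vertex 4.3 4.9 0.8
   vertex 2.4 0.2 3.6
  endloop
 endfacet
 facet normal -0.816 -0.227 0.532
  outer loop
   vertex 1.5 2.3 3.5
   vertex 0.2 4.4 2.4
   vertex 0.8 0.6 1.7
  endloop
 endfacet
 facet normal -0.760 -0.298 0.577
  outer loop
   vertex 1.5 2.3 3.5
   vertex 0.8 0.6 1.7
   vertex 2.4 0.2 3.6
  endloop
 endfacet
 facet normal -0.765 -0.002 -0.644
  outer loop
   vertex 1.3 2.7 1.1
   vertex 0.8 0.6 1.7
   vertex 0.2 4.4 2.4
  endloop
 endfacet
 facet normal 0.125 -0.300 -0.946
  outer loop
   vertex 1.3 2.7 1.1
   vertex 4.3 4.9 0.8
   vertex 0.8 0.6 1.7
  endloop
 endfacet
 facet normal -0.326 -0.095 0.940
  outer loop
   vertex 4.7 2.2 4.6
   vertex 1.5 2.3 3.5
   vertex 2.4 0.2 3.6
  endloop
 endfacet
 facet normal -0.250 0.380 0.891
  outer loop
   vertex 4.7 2.2 4.6
   vertex 5.0 3.1 4.3
   vertex 0.2 4.4 2.4
  endloop
 endfacet
 facet normal -0.303 0.288 0.908
  outer loop
   vertex 4.7 2.2 4.6
   vertex 0.2 4.4 2.4
   vertex 1.5 2.3 3.5
  endloop
 endfacet
 facet normal 0.835 -0.403 -0.374
  outer loop
   vertex 4.7 2.2 4.6
   vertex 4.3 4.9 0.8
   vertex 5.0 3.1 4.3
  endloop
 endfacet
 facet normal 0.687 -0.556 -0.468
  outer loop
   vertex 4.7 2.2 4.6
   vertex 2.4 0.2 3.6
   vertex 4.3 4.9 0.8
  endloop
 endfacet
 facet normal -0.283 0.840 -0.464
  outer loop
   vertex 2.0 4.4 1.3
   vertex 0.2 4.4 2.4
   vertex 4.3 4.9 0.8
  endloop
 endfacet
 facet normal -0.497 0.301 -0.814
  outer loop
   vertex 2.0 4.4 1.3
   vertex 1.3 2.7 1.1
   vertex 0.2 4.4 2.4
  endloop
 endfacet
 facet normal -0.252 0.215 -0.944
  outer loop
   vertex 2.0 4.4 1.3
   vertex 4.3 4.9 0.8
   vertex 1.3 2.7 1.1
  endloop
 endfacet
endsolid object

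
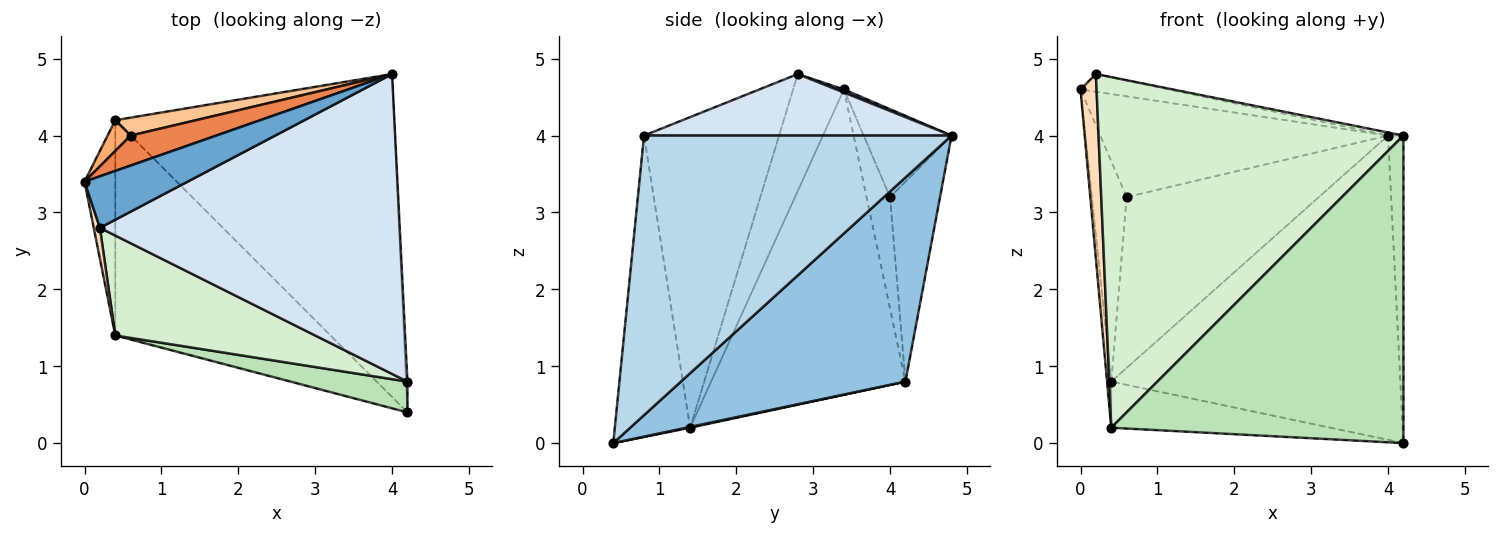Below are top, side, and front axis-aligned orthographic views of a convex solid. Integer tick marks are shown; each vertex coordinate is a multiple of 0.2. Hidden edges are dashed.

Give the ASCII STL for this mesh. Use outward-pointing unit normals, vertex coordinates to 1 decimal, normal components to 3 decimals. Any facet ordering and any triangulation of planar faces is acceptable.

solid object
 facet normal 0.028 0.325 0.945
  outer loop
   vertex 0.2 2.8 4.8
   vertex 4.0 4.8 4.0
   vertex 0.0 3.4 4.6
  endloop
 endfacet
 facet normal 0.470 0.605 -0.642
  outer loop
   vertex 0.4 4.2 0.8
   vertex 4.0 4.8 4.0
   vertex 4.2 0.4 0.0
  endloop
 endfacet
 facet normal 0.999 0.050 -0.005
  outer loop
   vertex 4.2 0.8 4.0
   vertex 4.2 0.4 0.0
   vertex 4.0 4.8 4.0
  endloop
 endfacet
 facet normal 0.201 0.010 0.980
  outer loop
   vertex 4.2 0.8 4.0
   vertex 4.0 4.8 4.0
   vertex 0.2 2.8 4.8
  endloop
 endfacet
 facet normal -0.281 0.920 0.274
  outer loop
   vertex 0.6 4.0 3.2
   vertex 0.0 3.4 4.6
   vertex 4.0 4.8 4.0
  endloop
 endfacet
 facet normal -0.555 0.824 0.115
  outer loop
   vertex 0.6 4.0 3.2
   vertex 0.4 4.2 0.8
   vertex 0.0 3.4 4.6
  endloop
 endfacet
 facet normal -0.250 0.963 0.101
  outer loop
   vertex 0.6 4.0 3.2
   vertex 4.0 4.8 4.0
   vertex 0.4 4.2 0.8
  endloop
 endfacet
 facet normal -0.952 -0.301 0.050
  outer loop
   vertex 0.4 1.4 0.2
   vertex 0.2 2.8 4.8
   vertex 0.0 3.4 4.6
  endloop
 endfacet
 facet normal -0.995 0.021 -0.100
  outer loop
   vertex 0.4 1.4 0.2
   vertex 0.0 3.4 4.6
   vertex 0.4 4.2 0.8
  endloop
 endfacet
 facet normal 0.004 0.210 -0.978
  outer loop
   vertex 0.4 1.4 0.2
   vertex 0.4 4.2 0.8
   vertex 4.2 0.4 0.0
  endloop
 endfacet
 facet normal -0.249 -0.964 0.096
  outer loop
   vertex 0.4 1.4 0.2
   vertex 4.2 0.4 0.0
   vertex 4.2 0.8 4.0
  endloop
 endfacet
 facet normal -0.392 -0.885 0.252
  outer loop
   vertex 0.4 1.4 0.2
   vertex 4.2 0.8 4.0
   vertex 0.2 2.8 4.8
  endloop
 endfacet
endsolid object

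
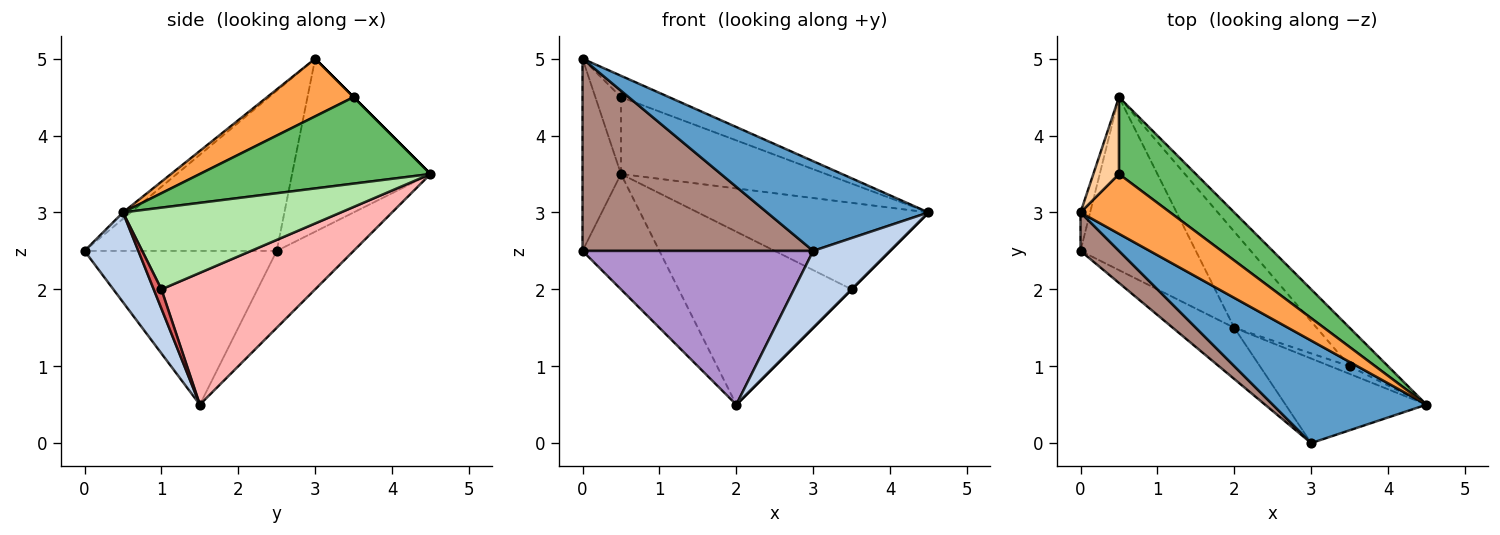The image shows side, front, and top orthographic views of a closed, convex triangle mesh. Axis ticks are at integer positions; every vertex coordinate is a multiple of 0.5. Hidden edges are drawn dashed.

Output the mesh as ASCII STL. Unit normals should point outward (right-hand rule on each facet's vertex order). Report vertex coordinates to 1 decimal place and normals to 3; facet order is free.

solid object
 facet normal -0.031 -0.658 0.752
  outer loop
   vertex 3.0 0.0 2.5
   vertex 4.5 0.5 3.0
   vertex 0.0 3.0 5.0
  endloop
 endfacet
 facet normal 0.426 -0.609 -0.669
  outer loop
   vertex 3.0 0.0 2.5
   vertex 2.0 1.5 0.5
   vertex 4.5 0.5 3.0
  endloop
 endfacet
 facet normal 0.518 0.288 0.806
  outer loop
   vertex 0.5 3.5 4.5
   vertex 0.0 3.0 5.0
   vertex 4.5 0.5 3.0
  endloop
 endfacet
 facet normal 0.000 0.707 0.707
  outer loop
   vertex 0.5 3.5 4.5
   vertex 0.5 4.5 3.5
   vertex 0.0 3.0 5.0
  endloop
 endfacet
 facet normal 0.623 0.553 0.553
  outer loop
   vertex 0.5 3.5 4.5
   vertex 4.5 0.5 3.0
   vertex 0.5 4.5 3.5
  endloop
 endfacet
 facet normal 0.653 0.692 -0.307
  outer loop
   vertex 3.5 1.0 2.0
   vertex 0.5 4.5 3.5
   vertex 4.5 0.5 3.0
  endloop
 endfacet
 facet normal 0.707 0.000 -0.707
  outer loop
   vertex 3.5 1.0 2.0
   vertex 4.5 0.5 3.0
   vertex 2.0 1.5 0.5
  endloop
 endfacet
 facet normal 0.614 0.690 -0.383
  outer loop
   vertex 3.5 1.0 2.0
   vertex 2.0 1.5 0.5
   vertex 0.5 4.5 3.5
  endloop
 endfacet
 facet normal -0.620 -0.744 -0.248
  outer loop
   vertex 0.0 2.5 2.5
   vertex 2.0 1.5 0.5
   vertex 3.0 0.0 2.5
  endloop
 endfacet
 facet normal -0.485 0.485 -0.728
  outer loop
   vertex 0.0 2.5 2.5
   vertex 0.5 4.5 3.5
   vertex 2.0 1.5 0.5
  endloop
 endfacet
 facet normal -0.633 -0.759 0.152
  outer loop
   vertex 0.0 2.5 2.5
   vertex 3.0 0.0 2.5
   vertex 0.0 3.0 5.0
  endloop
 endfacet
 facet normal -0.962 0.267 -0.053
  outer loop
   vertex 0.0 2.5 2.5
   vertex 0.0 3.0 5.0
   vertex 0.5 4.5 3.5
  endloop
 endfacet
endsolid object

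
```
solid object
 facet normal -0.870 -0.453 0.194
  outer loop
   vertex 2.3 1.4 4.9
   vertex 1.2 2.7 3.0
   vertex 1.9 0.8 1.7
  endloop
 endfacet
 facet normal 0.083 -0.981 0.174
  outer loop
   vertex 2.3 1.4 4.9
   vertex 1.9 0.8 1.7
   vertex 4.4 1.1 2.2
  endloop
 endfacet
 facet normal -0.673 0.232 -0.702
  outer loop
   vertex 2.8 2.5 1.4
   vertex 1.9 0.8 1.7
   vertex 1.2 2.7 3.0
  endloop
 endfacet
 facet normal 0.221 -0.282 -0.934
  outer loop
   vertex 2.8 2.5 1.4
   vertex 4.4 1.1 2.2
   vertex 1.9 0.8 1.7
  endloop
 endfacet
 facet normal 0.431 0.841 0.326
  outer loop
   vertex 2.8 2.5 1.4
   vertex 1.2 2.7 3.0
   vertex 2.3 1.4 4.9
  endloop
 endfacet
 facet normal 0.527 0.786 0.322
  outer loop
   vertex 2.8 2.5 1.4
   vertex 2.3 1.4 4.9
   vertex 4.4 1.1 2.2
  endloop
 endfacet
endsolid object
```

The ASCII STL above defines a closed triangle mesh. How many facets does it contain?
6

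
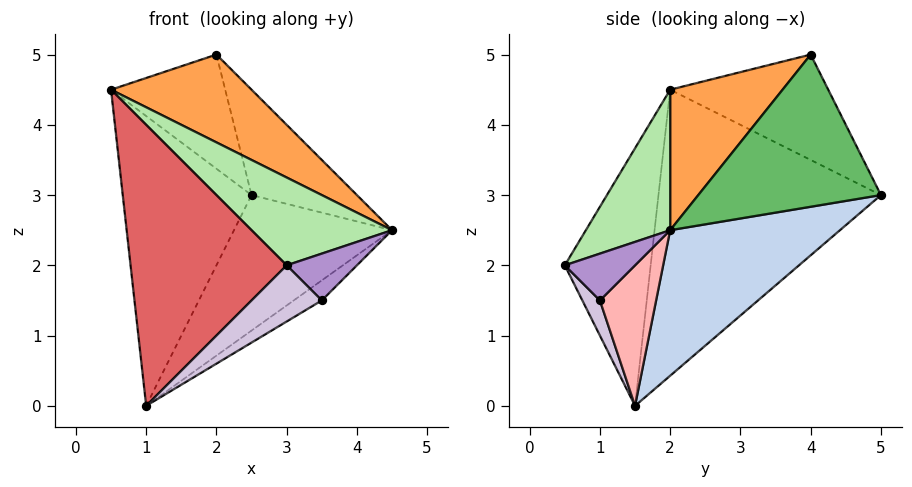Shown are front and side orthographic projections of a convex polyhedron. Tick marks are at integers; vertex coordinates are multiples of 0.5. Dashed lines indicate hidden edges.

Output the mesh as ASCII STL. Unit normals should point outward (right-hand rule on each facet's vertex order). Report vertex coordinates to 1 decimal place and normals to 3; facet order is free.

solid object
 facet normal -0.856 0.495 -0.150
  outer loop
   vertex 1.0 1.5 0.0
   vertex 0.5 2.0 4.5
   vertex 2.5 5.0 3.0
  endloop
 endfacet
 facet normal 0.478 0.445 -0.758
  outer loop
   vertex 1.0 1.5 0.0
   vertex 2.5 5.0 3.0
   vertex 4.5 2.0 2.5
  endloop
 endfacet
 facet normal 0.390 -0.488 0.781
  outer loop
   vertex 2.0 4.0 5.0
   vertex 0.5 2.0 4.5
   vertex 4.5 2.0 2.5
  endloop
 endfacet
 facet normal -0.807 0.583 0.090
  outer loop
   vertex 2.0 4.0 5.0
   vertex 2.5 5.0 3.0
   vertex 0.5 2.0 4.5
  endloop
 endfacet
 facet normal 0.785 0.453 0.423
  outer loop
   vertex 2.0 4.0 5.0
   vertex 4.5 2.0 2.5
   vertex 2.5 5.0 3.0
  endloop
 endfacet
 facet normal 0.359 -0.598 0.717
  outer loop
   vertex 3.0 0.5 2.0
   vertex 4.5 2.0 2.5
   vertex 0.5 2.0 4.5
  endloop
 endfacet
 facet normal -0.481 -0.875 0.044
  outer loop
   vertex 3.0 0.5 2.0
   vertex 0.5 2.0 4.5
   vertex 1.0 1.5 0.0
  endloop
 endfacet
 facet normal 0.535 0.267 -0.802
  outer loop
   vertex 3.5 1.0 1.5
   vertex 1.0 1.5 0.0
   vertex 4.5 2.0 2.5
  endloop
 endfacet
 facet normal 0.707 -0.707 0.000
  outer loop
   vertex 3.5 1.0 1.5
   vertex 4.5 2.0 2.5
   vertex 3.0 0.5 2.0
  endloop
 endfacet
 facet normal 0.196 -0.784 -0.588
  outer loop
   vertex 3.5 1.0 1.5
   vertex 3.0 0.5 2.0
   vertex 1.0 1.5 0.0
  endloop
 endfacet
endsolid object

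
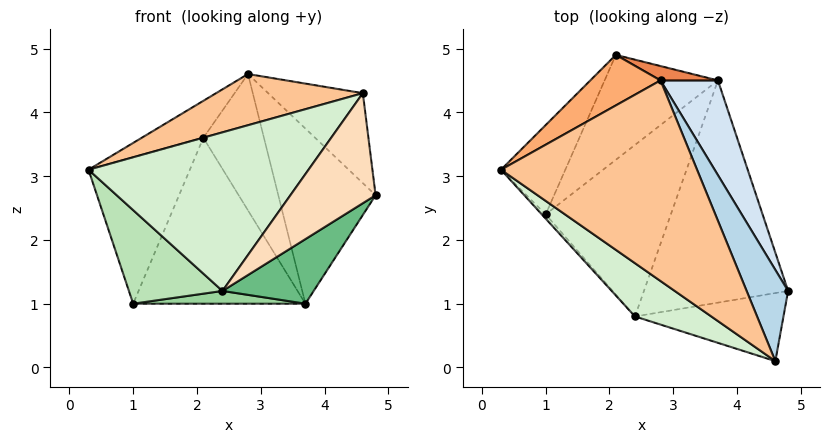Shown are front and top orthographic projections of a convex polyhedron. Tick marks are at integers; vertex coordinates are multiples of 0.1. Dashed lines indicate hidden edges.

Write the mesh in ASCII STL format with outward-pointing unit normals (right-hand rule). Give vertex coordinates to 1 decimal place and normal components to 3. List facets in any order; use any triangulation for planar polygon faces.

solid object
 facet normal -0.578 0.696 -0.425
  outer loop
   vertex 1.0 2.4 1.0
   vertex 0.3 3.1 3.1
   vertex 2.1 4.9 3.6
  endloop
 endfacet
 facet normal -0.549 0.706 -0.447
  outer loop
   vertex 3.7 4.5 1.0
   vertex 1.0 2.4 1.0
   vertex 2.1 4.9 3.6
  endloop
 endfacet
 facet normal 0.878 0.336 0.341
  outer loop
   vertex 2.8 4.5 4.6
   vertex 4.6 0.1 4.3
   vertex 4.8 1.2 2.7
  endloop
 endfacet
 facet normal 0.885 0.409 0.221
  outer loop
   vertex 2.8 4.5 4.6
   vertex 4.8 1.2 2.7
   vertex 3.7 4.5 1.0
  endloop
 endfacet
 facet normal 0.386 0.917 0.097
  outer loop
   vertex 2.8 4.5 4.6
   vertex 3.7 4.5 1.0
   vertex 2.1 4.9 3.6
  endloop
 endfacet
 facet normal -0.632 0.458 0.625
  outer loop
   vertex 2.8 4.5 4.6
   vertex 2.1 4.9 3.6
   vertex 0.3 3.1 3.1
  endloop
 endfacet
 facet normal -0.405 -0.226 0.886
  outer loop
   vertex 2.8 4.5 4.6
   vertex 0.3 3.1 3.1
   vertex 4.6 0.1 4.3
  endloop
 endfacet
 facet normal 0.426 -0.770 -0.476
  outer loop
   vertex 2.4 0.8 1.2
   vertex 4.8 1.2 2.7
   vertex 4.6 0.1 4.3
  endloop
 endfacet
 facet normal 0.543 -0.234 -0.806
  outer loop
   vertex 2.4 0.8 1.2
   vertex 3.7 4.5 1.0
   vertex 4.8 1.2 2.7
  endloop
 endfacet
 facet normal 0.058 -0.074 -0.996
  outer loop
   vertex 2.4 0.8 1.2
   vertex 1.0 2.4 1.0
   vertex 3.7 4.5 1.0
  endloop
 endfacet
 facet normal -0.750 -0.660 -0.030
  outer loop
   vertex 2.4 0.8 1.2
   vertex 0.3 3.1 3.1
   vertex 1.0 2.4 1.0
  endloop
 endfacet
 facet normal -0.600 -0.758 0.255
  outer loop
   vertex 2.4 0.8 1.2
   vertex 4.6 0.1 4.3
   vertex 0.3 3.1 3.1
  endloop
 endfacet
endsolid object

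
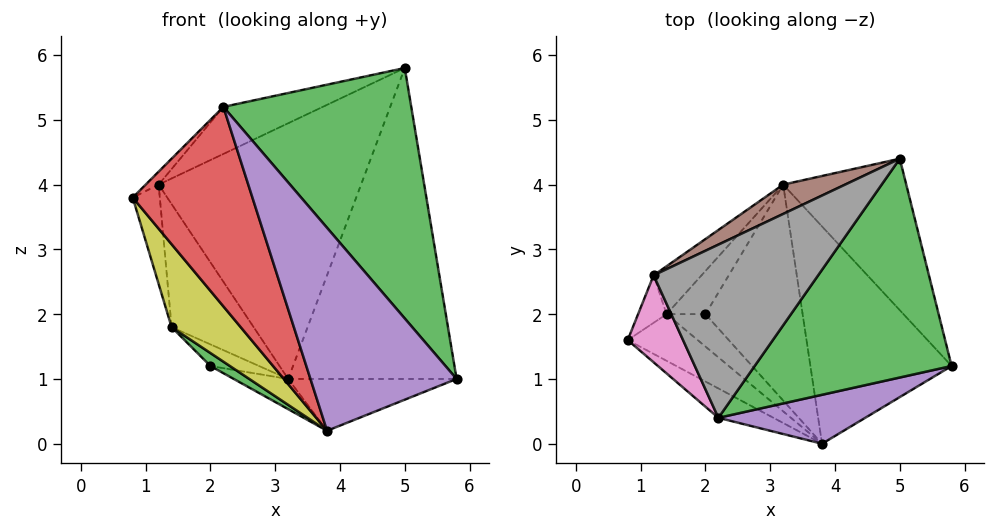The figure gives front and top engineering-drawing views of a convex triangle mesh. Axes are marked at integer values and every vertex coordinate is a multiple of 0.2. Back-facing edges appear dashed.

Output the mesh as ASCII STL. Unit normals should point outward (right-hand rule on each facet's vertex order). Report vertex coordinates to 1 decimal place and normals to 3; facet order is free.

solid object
 facet normal 0.696 0.646 -0.315
  outer loop
   vertex 3.2 4.0 1.0
   vertex 5.0 4.4 5.8
   vertex 5.8 1.2 1.0
  endloop
 endfacet
 facet normal 0.242 0.225 -0.944
  outer loop
   vertex 3.2 4.0 1.0
   vertex 5.8 1.2 1.0
   vertex 3.8 0.0 0.2
  endloop
 endfacet
 facet normal 0.683 -0.550 0.481
  outer loop
   vertex 2.2 0.4 5.2
   vertex 5.8 1.2 1.0
   vertex 5.0 4.4 5.8
  endloop
 endfacet
 facet normal -0.575 -0.810 -0.119
  outer loop
   vertex 2.2 0.4 5.2
   vertex 0.8 1.6 3.8
   vertex 3.8 0.0 0.2
  endloop
 endfacet
 facet normal 0.440 -0.873 0.211
  outer loop
   vertex 2.2 0.4 5.2
   vertex 3.8 0.0 0.2
   vertex 5.8 1.2 1.0
  endloop
 endfacet
 facet normal -0.465 0.880 0.101
  outer loop
   vertex 1.2 2.6 4.0
   vertex 5.0 4.4 5.8
   vertex 3.2 4.0 1.0
  endloop
 endfacet
 facet normal -0.653 0.112 0.749
  outer loop
   vertex 1.2 2.6 4.0
   vertex 0.8 1.6 3.8
   vertex 2.2 0.4 5.2
  endloop
 endfacet
 facet normal -0.503 0.227 0.834
  outer loop
   vertex 1.2 2.6 4.0
   vertex 2.2 0.4 5.2
   vertex 5.0 4.4 5.8
  endloop
 endfacet
 facet normal -0.725 -0.600 -0.338
  outer loop
   vertex 1.4 2.0 1.8
   vertex 3.8 0.0 0.2
   vertex 0.8 1.6 3.8
  endloop
 endfacet
 facet normal -0.898 0.397 -0.190
  outer loop
   vertex 1.4 2.0 1.8
   vertex 0.8 1.6 3.8
   vertex 1.2 2.6 4.0
  endloop
 endfacet
 facet normal -0.767 0.598 -0.233
  outer loop
   vertex 1.4 2.0 1.8
   vertex 1.2 2.6 4.0
   vertex 3.2 4.0 1.0
  endloop
 endfacet
 facet normal -0.368 0.129 -0.921
  outer loop
   vertex 2.0 2.0 1.2
   vertex 3.2 4.0 1.0
   vertex 3.8 0.0 0.2
  endloop
 endfacet
 facet normal -0.680 -0.272 -0.680
  outer loop
   vertex 2.0 2.0 1.2
   vertex 3.8 0.0 0.2
   vertex 1.4 2.0 1.8
  endloop
 endfacet
 facet normal -0.667 0.333 -0.667
  outer loop
   vertex 2.0 2.0 1.2
   vertex 1.4 2.0 1.8
   vertex 3.2 4.0 1.0
  endloop
 endfacet
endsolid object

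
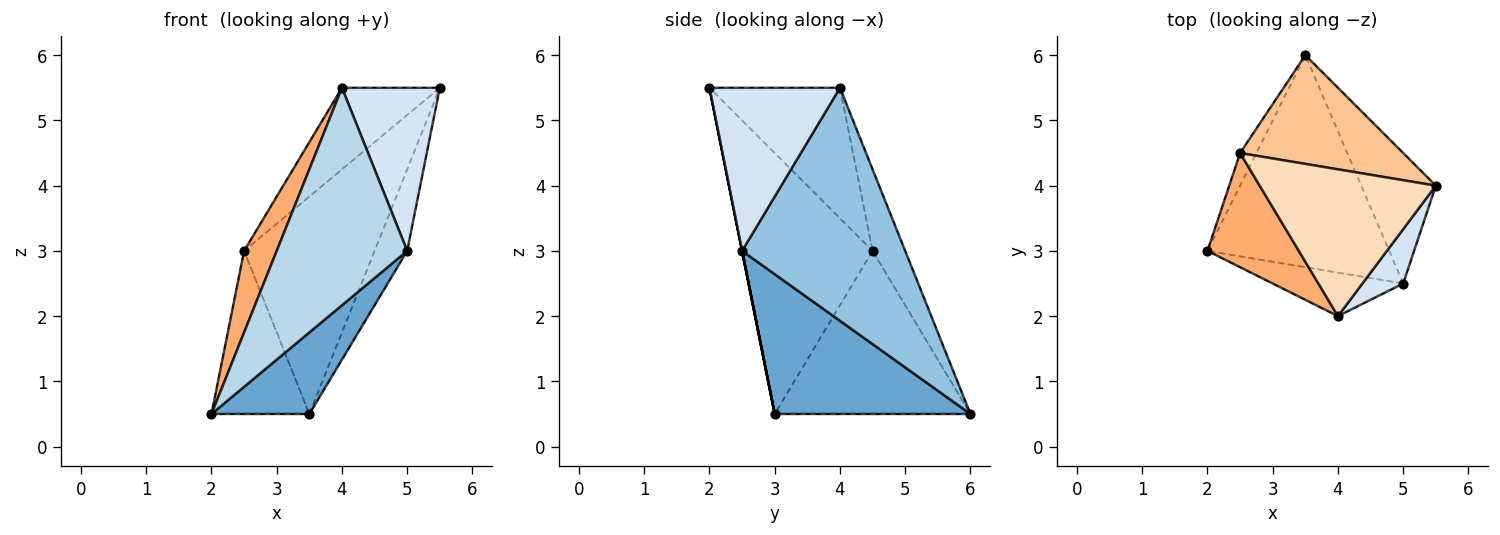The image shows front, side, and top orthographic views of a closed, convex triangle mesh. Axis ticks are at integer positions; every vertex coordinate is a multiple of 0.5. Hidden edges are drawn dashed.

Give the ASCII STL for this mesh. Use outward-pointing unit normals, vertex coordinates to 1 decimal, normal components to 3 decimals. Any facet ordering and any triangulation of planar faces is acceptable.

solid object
 facet normal 0.583 -0.292 -0.758
  outer loop
   vertex 5.0 2.5 3.0
   vertex 2.0 3.0 0.5
   vertex 3.5 6.0 0.5
  endloop
 endfacet
 facet normal 0.936 0.187 -0.299
  outer loop
   vertex 5.0 2.5 3.0
   vertex 3.5 6.0 0.5
   vertex 5.5 4.0 5.5
  endloop
 endfacet
 facet normal 0.000 -0.981 -0.196
  outer loop
   vertex 5.0 2.5 3.0
   vertex 4.0 2.0 5.5
   vertex 2.0 3.0 0.5
  endloop
 endfacet
 facet normal 0.784 -0.588 0.196
  outer loop
   vertex 5.0 2.5 3.0
   vertex 5.5 4.0 5.5
   vertex 4.0 2.0 5.5
  endloop
 endfacet
 facet normal -0.891 0.445 -0.089
  outer loop
   vertex 2.5 4.5 3.0
   vertex 3.5 6.0 0.5
   vertex 2.0 3.0 0.5
  endloop
 endfacet
 facet normal -0.919 -0.230 0.322
  outer loop
   vertex 2.5 4.5 3.0
   vertex 2.0 3.0 0.5
   vertex 4.0 2.0 5.5
  endloop
 endfacet
 facet normal -0.218 0.873 0.436
  outer loop
   vertex 2.5 4.5 3.0
   vertex 5.5 4.0 5.5
   vertex 3.5 6.0 0.5
  endloop
 endfacet
 facet normal -0.544 0.408 0.734
  outer loop
   vertex 2.5 4.5 3.0
   vertex 4.0 2.0 5.5
   vertex 5.5 4.0 5.5
  endloop
 endfacet
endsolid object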